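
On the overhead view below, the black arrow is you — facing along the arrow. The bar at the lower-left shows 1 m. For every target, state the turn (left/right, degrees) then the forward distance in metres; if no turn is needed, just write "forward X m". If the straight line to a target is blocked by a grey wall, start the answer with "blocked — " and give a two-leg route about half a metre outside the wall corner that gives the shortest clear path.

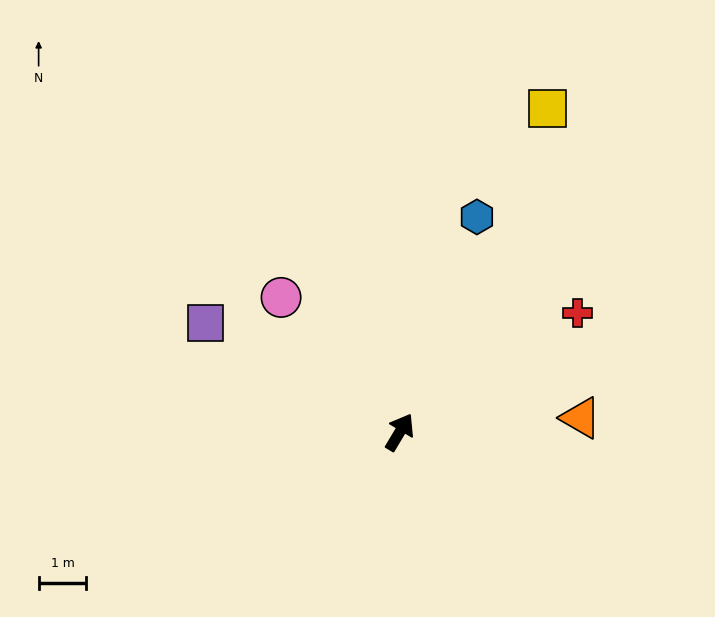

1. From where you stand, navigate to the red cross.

turn right 25°, forward 4.5 m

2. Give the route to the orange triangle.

turn right 55°, forward 3.8 m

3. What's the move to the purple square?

turn left 92°, forward 4.7 m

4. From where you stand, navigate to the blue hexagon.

turn left 11°, forward 4.8 m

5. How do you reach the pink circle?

turn left 72°, forward 3.8 m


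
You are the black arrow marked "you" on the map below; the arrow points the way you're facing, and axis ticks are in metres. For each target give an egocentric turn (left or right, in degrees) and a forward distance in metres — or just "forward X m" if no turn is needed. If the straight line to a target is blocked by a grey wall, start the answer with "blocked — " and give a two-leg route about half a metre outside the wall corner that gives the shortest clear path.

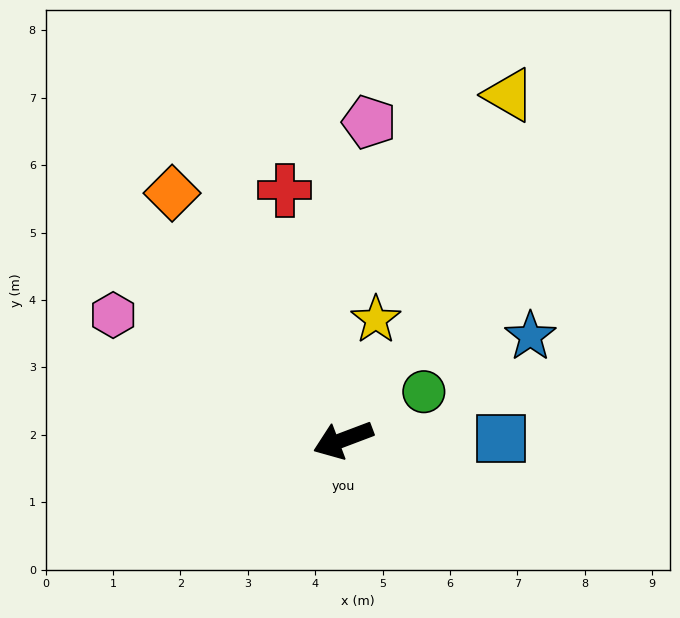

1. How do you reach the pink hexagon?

turn right 49°, forward 3.9 m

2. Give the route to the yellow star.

turn right 126°, forward 1.8 m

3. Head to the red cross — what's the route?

turn right 98°, forward 3.8 m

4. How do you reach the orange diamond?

turn right 76°, forward 4.5 m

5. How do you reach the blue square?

turn left 160°, forward 2.3 m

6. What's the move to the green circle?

turn right 170°, forward 1.4 m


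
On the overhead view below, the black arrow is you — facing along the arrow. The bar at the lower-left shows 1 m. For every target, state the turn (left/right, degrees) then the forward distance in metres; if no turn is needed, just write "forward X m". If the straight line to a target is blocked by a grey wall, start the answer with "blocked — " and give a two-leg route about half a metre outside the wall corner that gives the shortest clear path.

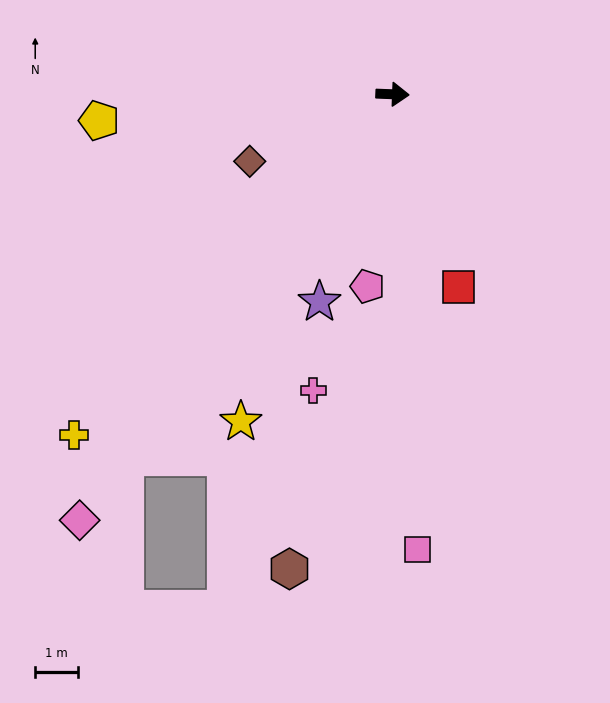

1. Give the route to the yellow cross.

turn right 131°, forward 10.8 m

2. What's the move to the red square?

turn right 69°, forward 4.7 m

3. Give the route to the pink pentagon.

turn right 95°, forward 4.5 m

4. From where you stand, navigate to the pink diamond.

turn right 124°, forward 12.3 m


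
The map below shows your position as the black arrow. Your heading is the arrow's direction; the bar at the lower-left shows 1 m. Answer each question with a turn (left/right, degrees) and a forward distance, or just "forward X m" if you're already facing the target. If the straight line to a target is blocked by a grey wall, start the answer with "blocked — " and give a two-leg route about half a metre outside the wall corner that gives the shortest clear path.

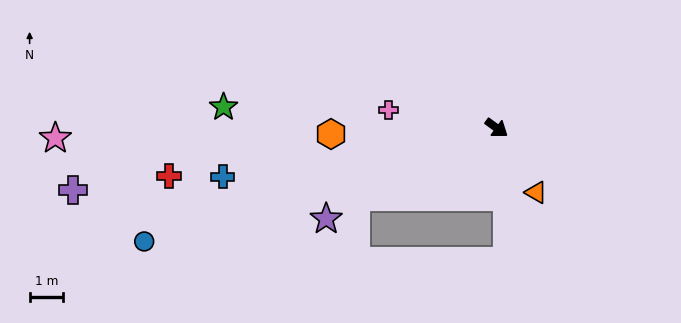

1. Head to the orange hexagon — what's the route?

turn right 142°, forward 5.0 m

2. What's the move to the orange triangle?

turn right 22°, forward 2.3 m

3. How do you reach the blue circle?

turn right 126°, forward 11.2 m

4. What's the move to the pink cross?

turn right 153°, forward 3.3 m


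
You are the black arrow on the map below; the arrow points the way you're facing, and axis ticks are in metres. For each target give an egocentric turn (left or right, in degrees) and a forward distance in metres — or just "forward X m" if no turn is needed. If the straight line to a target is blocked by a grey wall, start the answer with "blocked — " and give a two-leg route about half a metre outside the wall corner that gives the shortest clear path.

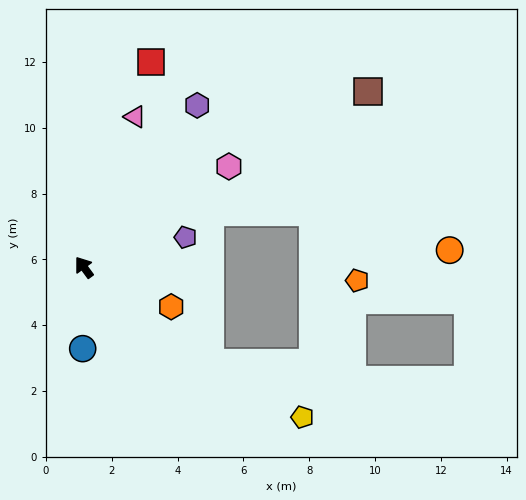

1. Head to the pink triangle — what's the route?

turn right 55°, forward 4.8 m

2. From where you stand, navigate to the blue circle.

turn left 143°, forward 2.5 m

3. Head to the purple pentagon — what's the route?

turn right 110°, forward 3.2 m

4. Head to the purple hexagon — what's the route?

turn right 71°, forward 6.0 m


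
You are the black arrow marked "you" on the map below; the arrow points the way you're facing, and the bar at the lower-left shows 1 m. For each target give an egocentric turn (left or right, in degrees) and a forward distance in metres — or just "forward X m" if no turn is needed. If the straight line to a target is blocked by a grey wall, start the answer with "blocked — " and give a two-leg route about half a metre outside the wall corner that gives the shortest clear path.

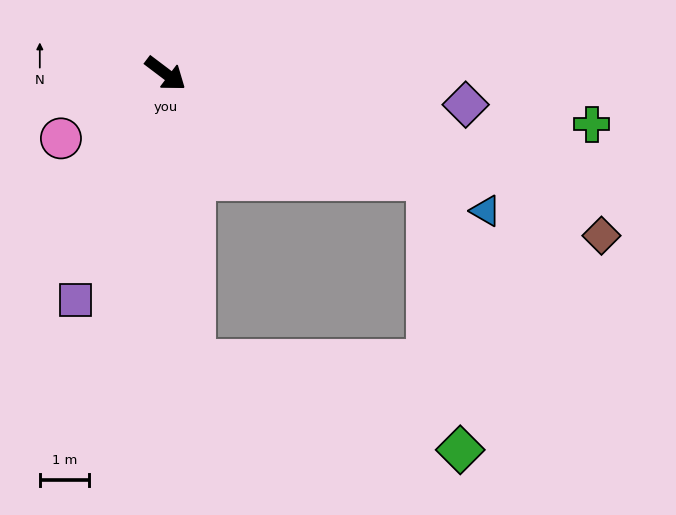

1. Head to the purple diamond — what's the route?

turn left 31°, forward 6.2 m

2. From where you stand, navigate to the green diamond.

blocked — turn left 15°, forward 5.8 m, then turn right 61°, forward 5.6 m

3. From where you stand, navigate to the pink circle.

turn right 111°, forward 2.5 m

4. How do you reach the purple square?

turn right 75°, forward 5.0 m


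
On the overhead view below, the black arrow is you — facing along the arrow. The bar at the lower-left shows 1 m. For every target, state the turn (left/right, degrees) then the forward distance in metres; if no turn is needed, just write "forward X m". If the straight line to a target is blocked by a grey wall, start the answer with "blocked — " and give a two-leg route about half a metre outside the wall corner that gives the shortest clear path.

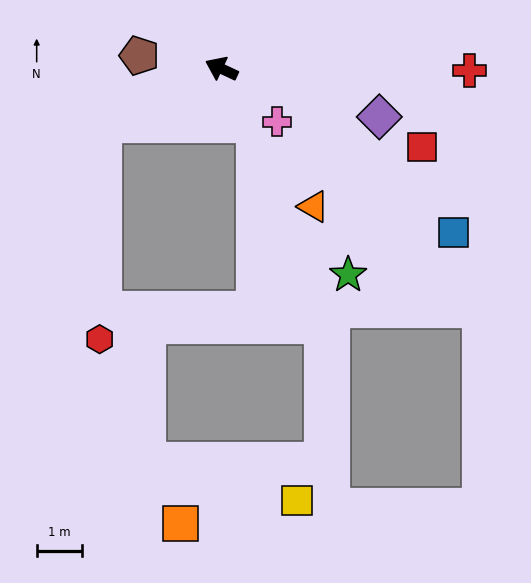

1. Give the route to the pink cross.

turn left 161°, forward 1.7 m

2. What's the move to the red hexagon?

blocked — turn left 50°, forward 2.9 m, then turn left 64°, forward 4.7 m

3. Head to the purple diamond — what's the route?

turn right 172°, forward 3.6 m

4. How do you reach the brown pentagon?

turn left 16°, forward 1.8 m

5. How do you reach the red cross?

turn right 155°, forward 5.4 m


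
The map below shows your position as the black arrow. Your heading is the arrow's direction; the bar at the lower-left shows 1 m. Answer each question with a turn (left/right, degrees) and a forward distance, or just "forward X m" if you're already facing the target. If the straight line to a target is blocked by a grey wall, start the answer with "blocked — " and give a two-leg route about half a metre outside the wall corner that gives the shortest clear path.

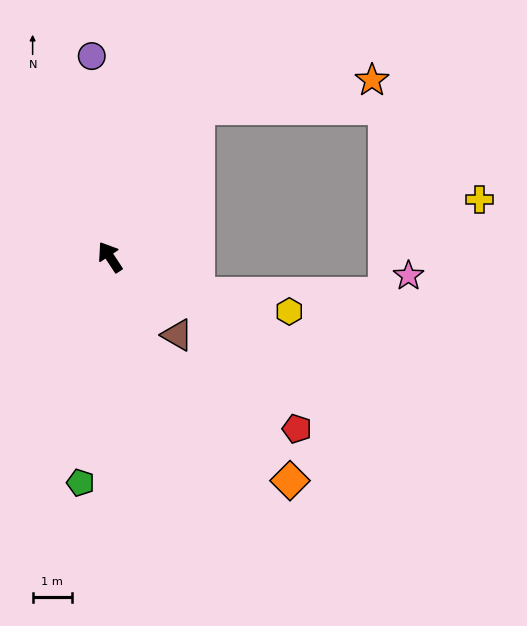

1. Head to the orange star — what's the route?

blocked — turn right 64°, forward 4.4 m, then turn right 50°, forward 4.5 m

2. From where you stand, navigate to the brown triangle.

turn right 173°, forward 2.6 m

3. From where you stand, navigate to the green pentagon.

turn left 139°, forward 5.8 m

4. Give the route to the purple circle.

turn right 28°, forward 5.1 m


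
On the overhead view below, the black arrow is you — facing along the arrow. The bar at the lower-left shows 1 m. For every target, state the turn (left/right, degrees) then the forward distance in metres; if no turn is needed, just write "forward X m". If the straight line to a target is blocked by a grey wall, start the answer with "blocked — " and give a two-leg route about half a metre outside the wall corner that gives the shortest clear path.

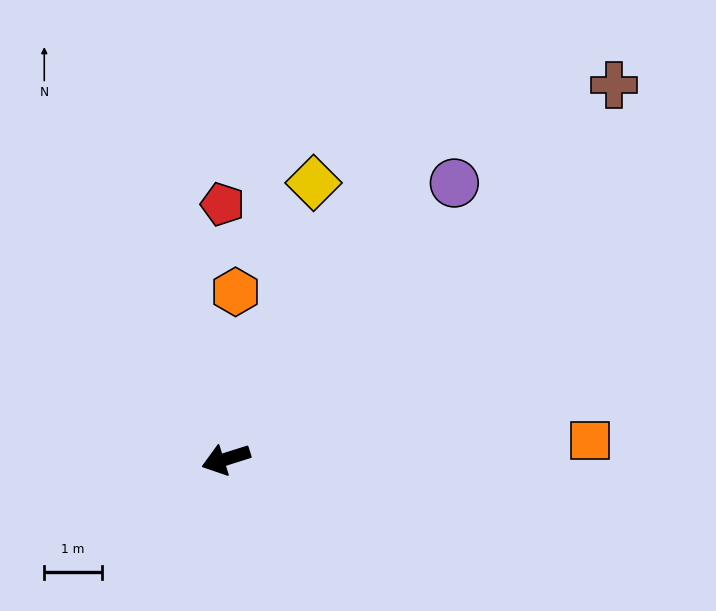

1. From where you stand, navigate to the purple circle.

turn right 147°, forward 6.2 m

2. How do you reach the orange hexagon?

turn right 111°, forward 2.9 m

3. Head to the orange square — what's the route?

turn left 165°, forward 6.3 m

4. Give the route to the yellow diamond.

turn right 125°, forward 5.0 m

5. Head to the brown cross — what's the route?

turn right 154°, forward 9.4 m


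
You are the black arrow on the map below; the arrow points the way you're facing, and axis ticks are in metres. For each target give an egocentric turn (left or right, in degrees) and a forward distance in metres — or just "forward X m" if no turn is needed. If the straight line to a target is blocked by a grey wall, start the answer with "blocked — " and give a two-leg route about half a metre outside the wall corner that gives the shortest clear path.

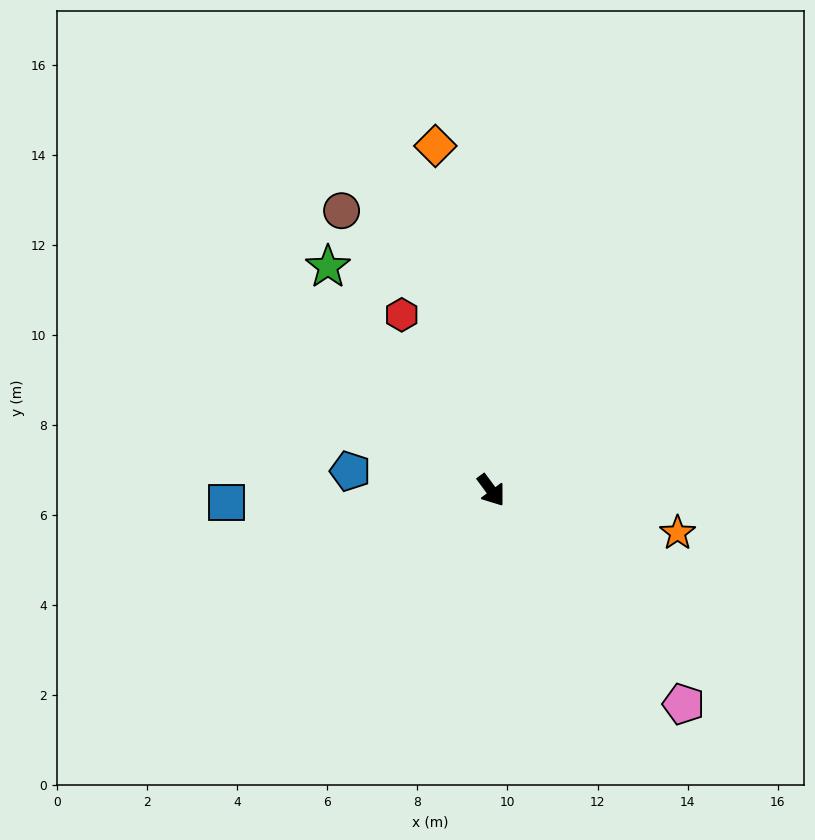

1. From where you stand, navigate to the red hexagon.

turn left 171°, forward 4.4 m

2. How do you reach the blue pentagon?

turn right 134°, forward 3.2 m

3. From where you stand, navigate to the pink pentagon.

turn left 6°, forward 6.4 m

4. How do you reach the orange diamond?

turn left 153°, forward 7.8 m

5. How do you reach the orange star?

turn left 41°, forward 4.2 m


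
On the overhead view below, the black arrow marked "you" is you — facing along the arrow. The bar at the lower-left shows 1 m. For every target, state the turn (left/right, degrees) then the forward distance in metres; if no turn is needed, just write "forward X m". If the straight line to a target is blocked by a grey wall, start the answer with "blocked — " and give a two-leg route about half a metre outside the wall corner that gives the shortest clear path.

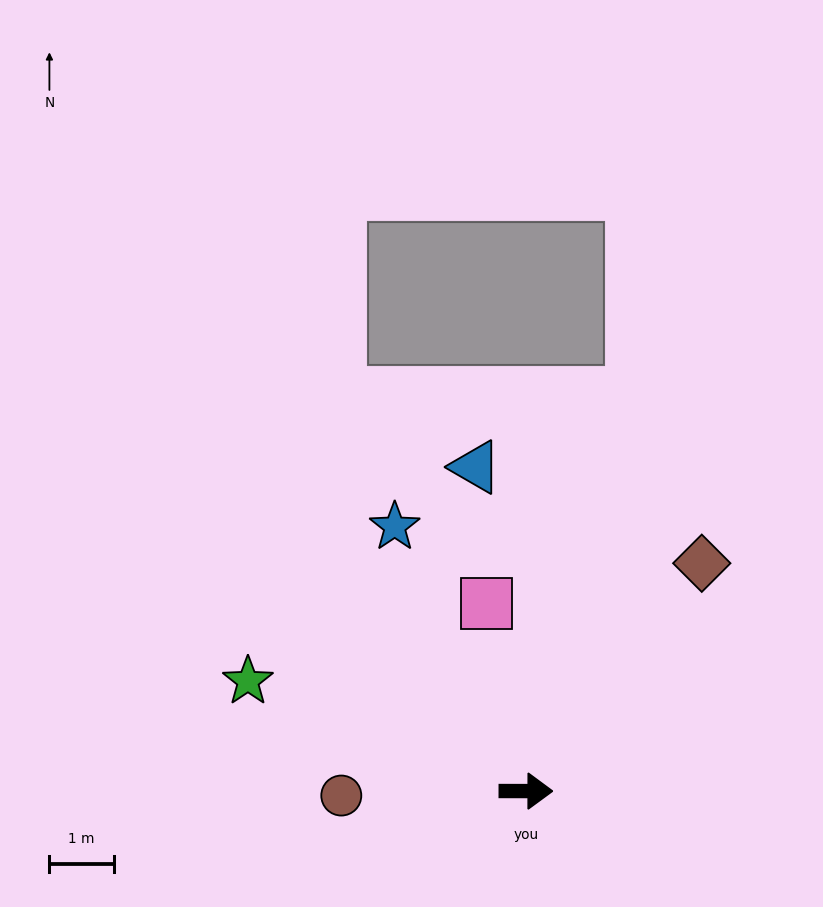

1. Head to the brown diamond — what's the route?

turn left 52°, forward 4.5 m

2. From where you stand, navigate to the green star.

turn left 159°, forward 4.7 m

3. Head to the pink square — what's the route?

turn left 102°, forward 3.0 m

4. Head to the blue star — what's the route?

turn left 117°, forward 4.6 m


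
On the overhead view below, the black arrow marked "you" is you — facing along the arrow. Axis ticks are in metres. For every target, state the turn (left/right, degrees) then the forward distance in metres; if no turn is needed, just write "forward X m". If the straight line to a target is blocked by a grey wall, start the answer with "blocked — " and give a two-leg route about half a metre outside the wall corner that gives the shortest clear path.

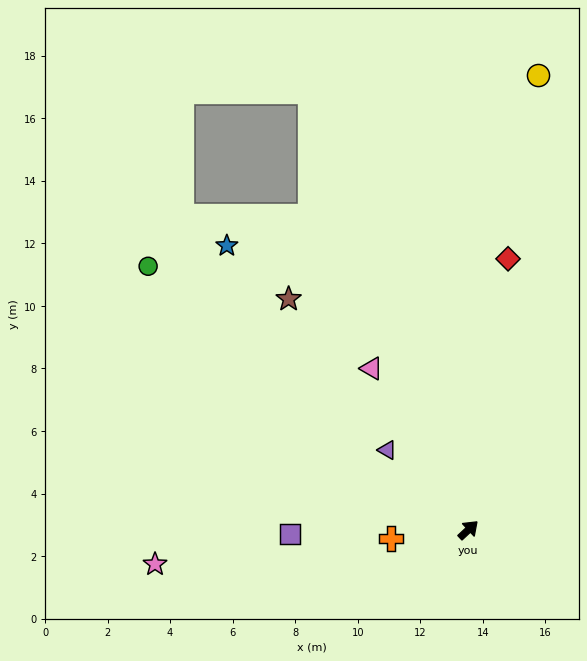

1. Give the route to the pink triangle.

turn left 78°, forward 6.0 m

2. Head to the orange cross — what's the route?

turn left 143°, forward 2.5 m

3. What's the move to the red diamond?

turn left 39°, forward 8.8 m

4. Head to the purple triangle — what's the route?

turn left 92°, forward 3.6 m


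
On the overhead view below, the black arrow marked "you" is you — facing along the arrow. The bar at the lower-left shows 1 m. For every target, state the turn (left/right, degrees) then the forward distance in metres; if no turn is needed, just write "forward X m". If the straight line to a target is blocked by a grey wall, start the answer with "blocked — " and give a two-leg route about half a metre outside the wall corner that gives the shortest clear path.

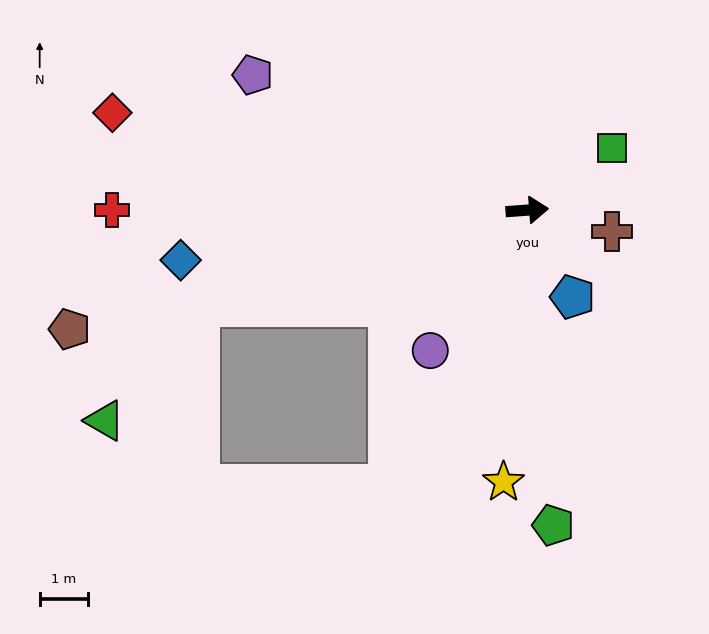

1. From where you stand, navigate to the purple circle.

turn right 129°, forward 3.5 m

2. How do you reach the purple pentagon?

turn left 150°, forward 6.3 m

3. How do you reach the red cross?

turn left 176°, forward 8.5 m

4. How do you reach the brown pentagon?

turn right 170°, forward 9.7 m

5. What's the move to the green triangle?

blocked — turn right 168°, forward 7.0 m, then turn left 35°, forward 3.0 m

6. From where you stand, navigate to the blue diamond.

turn right 176°, forward 7.2 m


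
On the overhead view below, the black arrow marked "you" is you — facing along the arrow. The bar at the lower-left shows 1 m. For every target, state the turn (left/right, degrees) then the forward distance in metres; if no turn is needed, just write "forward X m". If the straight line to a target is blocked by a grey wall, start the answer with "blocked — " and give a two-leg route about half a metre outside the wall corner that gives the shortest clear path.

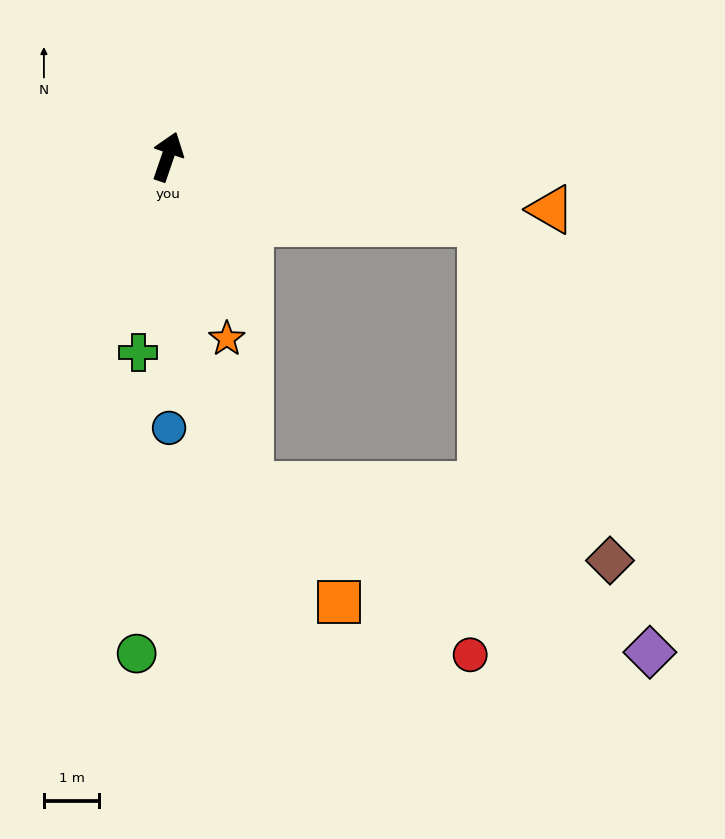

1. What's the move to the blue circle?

turn right 161°, forward 4.9 m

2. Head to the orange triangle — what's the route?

turn right 79°, forward 7.0 m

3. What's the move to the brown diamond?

blocked — turn right 83°, forward 5.8 m, then turn right 57°, forward 6.6 m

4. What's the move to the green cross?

turn right 170°, forward 3.6 m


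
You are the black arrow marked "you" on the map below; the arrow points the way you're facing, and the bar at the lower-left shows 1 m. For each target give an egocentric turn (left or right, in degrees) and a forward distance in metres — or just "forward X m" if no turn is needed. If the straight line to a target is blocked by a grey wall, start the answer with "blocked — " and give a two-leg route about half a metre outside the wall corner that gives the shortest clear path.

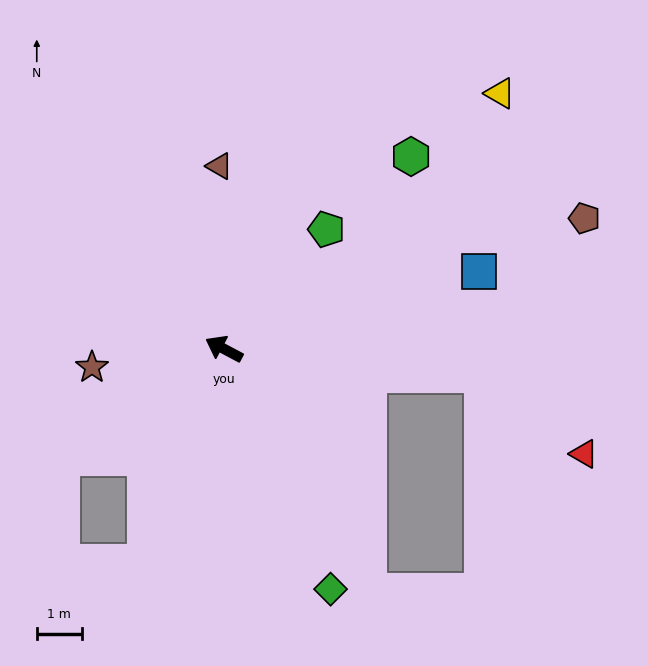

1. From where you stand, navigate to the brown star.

turn left 36°, forward 3.0 m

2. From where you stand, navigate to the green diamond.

turn left 142°, forward 5.9 m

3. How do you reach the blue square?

turn right 135°, forward 6.0 m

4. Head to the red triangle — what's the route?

blocked — turn right 157°, forward 5.8 m, then turn right 34°, forward 2.9 m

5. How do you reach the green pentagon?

turn right 103°, forward 3.5 m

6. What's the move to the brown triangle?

turn right 61°, forward 4.1 m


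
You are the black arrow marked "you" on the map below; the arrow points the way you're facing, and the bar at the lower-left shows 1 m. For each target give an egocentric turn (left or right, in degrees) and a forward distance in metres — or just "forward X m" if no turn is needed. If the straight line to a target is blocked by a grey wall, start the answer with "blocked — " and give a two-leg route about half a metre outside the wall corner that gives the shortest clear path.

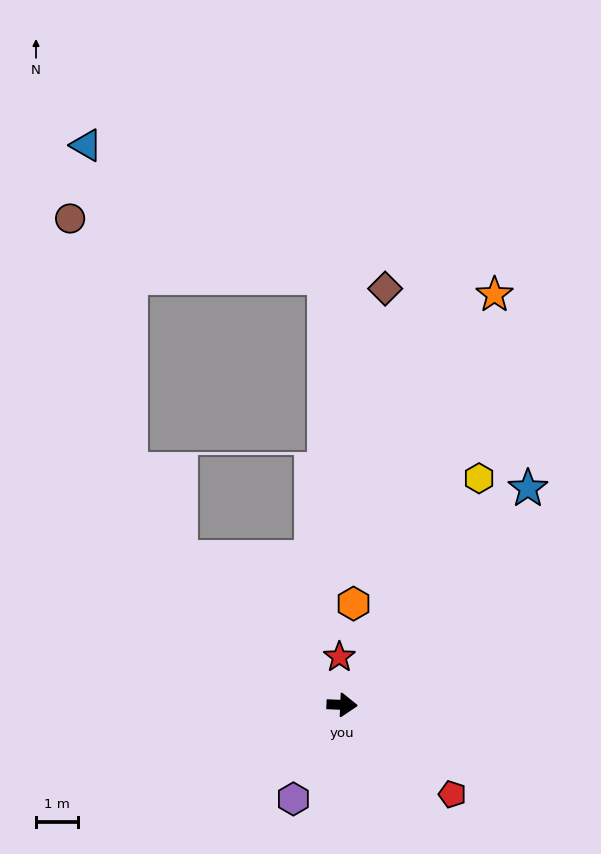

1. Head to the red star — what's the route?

turn left 96°, forward 1.1 m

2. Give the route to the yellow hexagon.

turn left 61°, forward 6.3 m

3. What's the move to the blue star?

turn left 52°, forward 6.8 m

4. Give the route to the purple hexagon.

turn right 115°, forward 2.5 m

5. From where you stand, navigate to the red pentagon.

turn right 37°, forward 3.4 m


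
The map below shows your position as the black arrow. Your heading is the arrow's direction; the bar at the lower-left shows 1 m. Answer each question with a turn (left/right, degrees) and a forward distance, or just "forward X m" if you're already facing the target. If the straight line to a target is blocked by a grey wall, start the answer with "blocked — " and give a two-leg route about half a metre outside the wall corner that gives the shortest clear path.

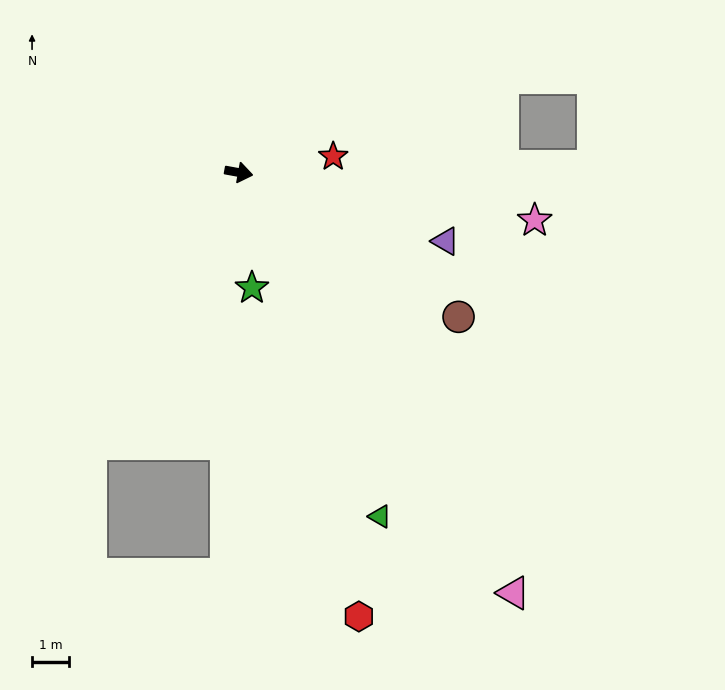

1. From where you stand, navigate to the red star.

turn left 20°, forward 2.6 m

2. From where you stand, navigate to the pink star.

forward 8.1 m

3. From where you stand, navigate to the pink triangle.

turn right 46°, forward 13.6 m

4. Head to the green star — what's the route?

turn right 73°, forward 3.1 m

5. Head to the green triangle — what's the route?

turn right 57°, forward 10.0 m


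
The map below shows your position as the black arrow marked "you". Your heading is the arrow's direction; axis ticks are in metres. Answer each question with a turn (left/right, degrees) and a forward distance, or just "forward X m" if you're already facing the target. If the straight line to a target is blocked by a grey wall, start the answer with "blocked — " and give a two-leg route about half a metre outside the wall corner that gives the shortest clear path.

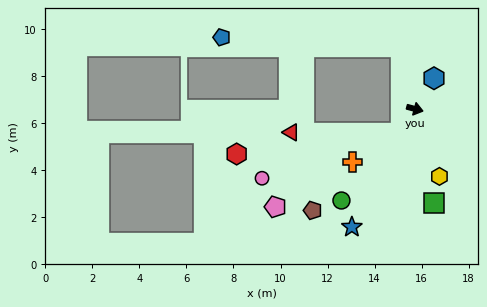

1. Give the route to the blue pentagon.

blocked — turn left 118°, forward 2.7 m, then turn left 74°, forward 7.6 m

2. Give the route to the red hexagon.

blocked — turn right 106°, forward 1.2 m, then turn right 51°, forward 7.0 m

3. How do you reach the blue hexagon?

turn left 73°, forward 1.5 m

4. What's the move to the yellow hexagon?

turn right 55°, forward 3.1 m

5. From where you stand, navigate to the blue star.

turn right 103°, forward 5.7 m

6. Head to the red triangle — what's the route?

blocked — turn right 106°, forward 1.2 m, then turn right 59°, forward 4.7 m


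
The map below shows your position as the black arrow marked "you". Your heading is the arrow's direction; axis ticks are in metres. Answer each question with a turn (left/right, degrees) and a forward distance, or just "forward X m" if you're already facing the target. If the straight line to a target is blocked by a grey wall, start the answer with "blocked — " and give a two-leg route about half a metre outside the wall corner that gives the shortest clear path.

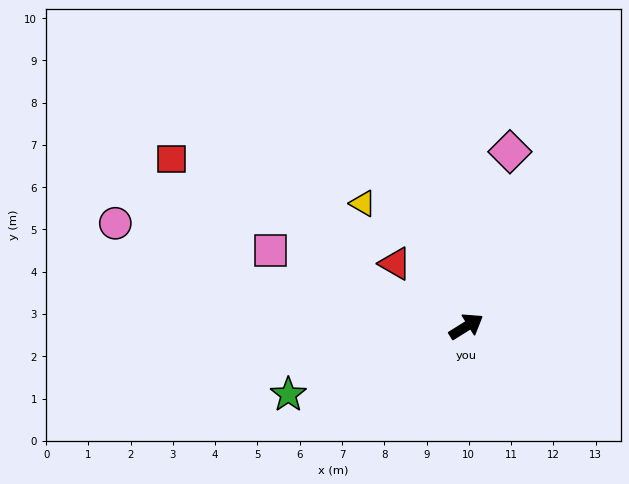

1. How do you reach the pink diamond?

turn left 44°, forward 4.3 m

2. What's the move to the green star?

turn left 169°, forward 4.5 m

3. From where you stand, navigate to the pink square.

turn left 127°, forward 5.0 m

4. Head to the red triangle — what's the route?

turn left 106°, forward 2.2 m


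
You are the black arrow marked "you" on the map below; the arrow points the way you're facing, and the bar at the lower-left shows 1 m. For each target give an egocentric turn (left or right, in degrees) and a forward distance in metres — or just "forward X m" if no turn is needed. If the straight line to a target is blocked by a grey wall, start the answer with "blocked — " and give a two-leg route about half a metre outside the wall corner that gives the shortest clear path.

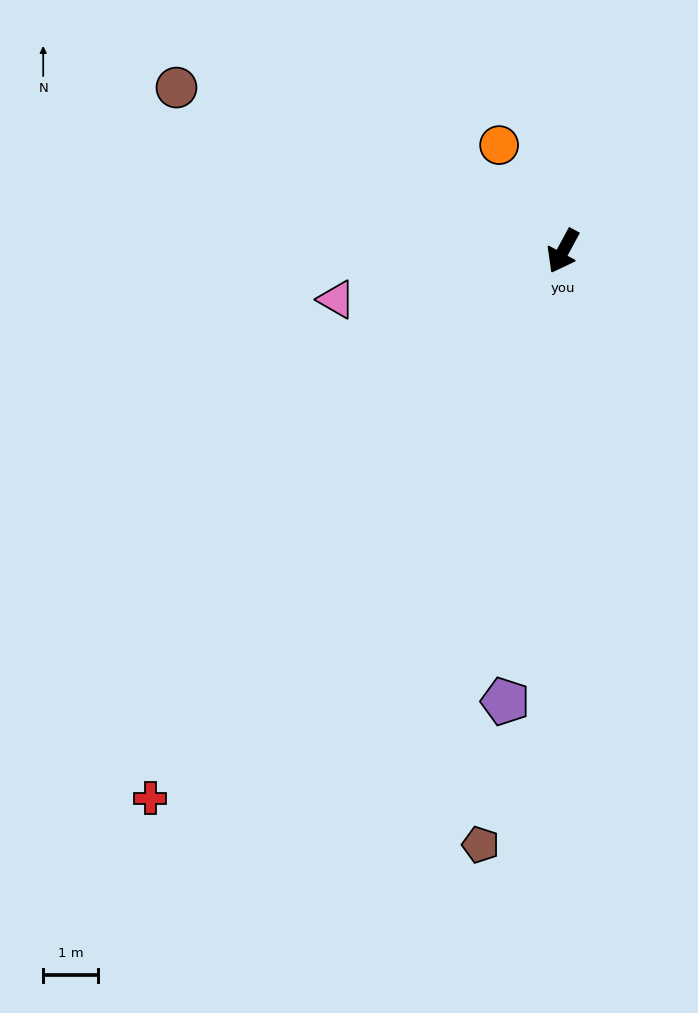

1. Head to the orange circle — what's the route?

turn right 121°, forward 2.3 m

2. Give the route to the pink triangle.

turn right 50°, forward 4.3 m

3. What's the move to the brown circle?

turn right 85°, forward 7.7 m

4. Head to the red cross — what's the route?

turn right 9°, forward 12.6 m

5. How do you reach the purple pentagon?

turn left 21°, forward 8.3 m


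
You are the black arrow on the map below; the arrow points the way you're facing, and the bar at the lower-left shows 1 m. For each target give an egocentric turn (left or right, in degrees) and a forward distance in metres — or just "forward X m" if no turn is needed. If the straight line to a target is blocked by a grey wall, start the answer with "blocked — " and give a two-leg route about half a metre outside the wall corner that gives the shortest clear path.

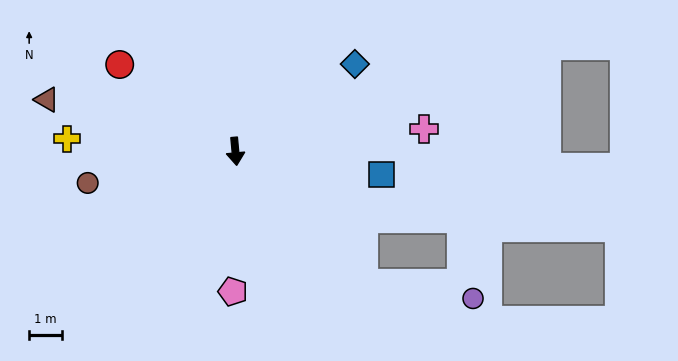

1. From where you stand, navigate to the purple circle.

blocked — turn left 39°, forward 5.6 m, then turn left 38°, forward 3.3 m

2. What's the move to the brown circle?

turn right 83°, forward 4.6 m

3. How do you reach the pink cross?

turn left 91°, forward 5.7 m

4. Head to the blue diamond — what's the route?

turn left 121°, forward 4.5 m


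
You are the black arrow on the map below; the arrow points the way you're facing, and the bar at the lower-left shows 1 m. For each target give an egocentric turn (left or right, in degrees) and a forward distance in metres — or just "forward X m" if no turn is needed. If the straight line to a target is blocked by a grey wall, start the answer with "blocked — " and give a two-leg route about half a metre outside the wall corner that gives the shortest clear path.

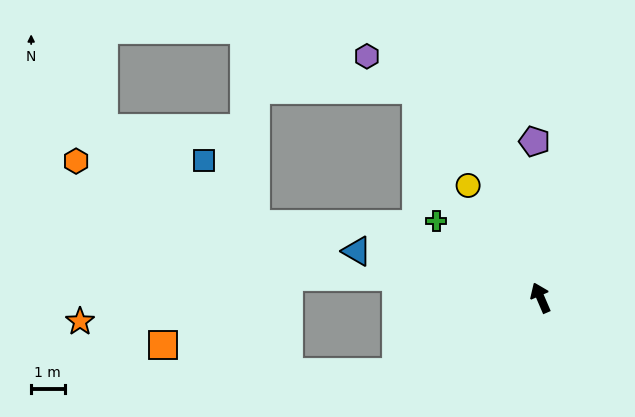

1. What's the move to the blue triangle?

turn left 52°, forward 5.7 m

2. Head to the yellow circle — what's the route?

turn left 10°, forward 4.0 m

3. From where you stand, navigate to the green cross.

turn left 30°, forward 3.9 m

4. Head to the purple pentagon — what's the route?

turn right 21°, forward 4.7 m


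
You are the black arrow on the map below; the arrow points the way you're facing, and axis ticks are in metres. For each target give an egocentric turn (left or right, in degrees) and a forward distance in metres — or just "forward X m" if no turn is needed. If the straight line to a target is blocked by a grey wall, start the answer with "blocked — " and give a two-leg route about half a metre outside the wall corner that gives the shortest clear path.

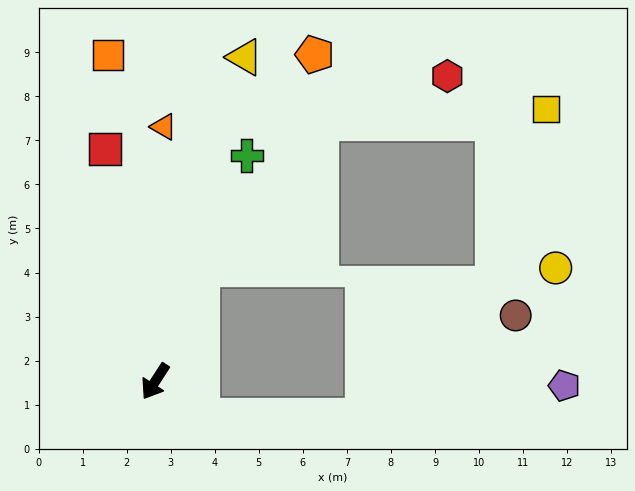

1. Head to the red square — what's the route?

turn right 135°, forward 5.4 m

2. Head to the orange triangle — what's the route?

turn right 149°, forward 5.8 m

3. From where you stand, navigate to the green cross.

turn right 169°, forward 5.5 m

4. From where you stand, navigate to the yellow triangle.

turn right 163°, forward 7.6 m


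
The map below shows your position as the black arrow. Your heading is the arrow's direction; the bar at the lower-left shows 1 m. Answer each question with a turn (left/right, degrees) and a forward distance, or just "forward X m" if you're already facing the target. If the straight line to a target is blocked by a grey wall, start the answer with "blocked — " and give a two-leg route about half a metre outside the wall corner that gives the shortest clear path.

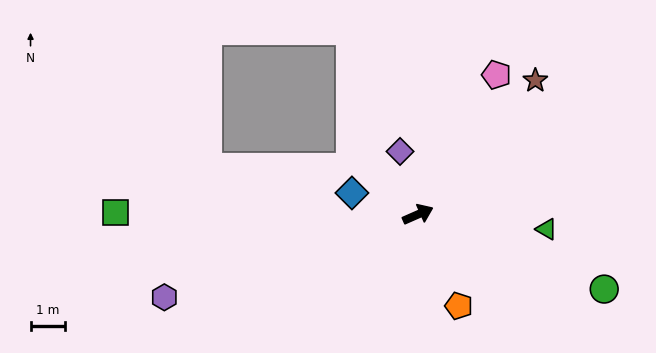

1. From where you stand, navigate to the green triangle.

turn right 30°, forward 3.7 m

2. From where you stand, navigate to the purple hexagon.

turn left 174°, forward 7.7 m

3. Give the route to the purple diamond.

turn left 82°, forward 1.9 m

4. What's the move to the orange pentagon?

turn right 90°, forward 2.9 m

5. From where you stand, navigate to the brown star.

turn left 25°, forward 5.1 m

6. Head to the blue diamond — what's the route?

turn left 138°, forward 2.0 m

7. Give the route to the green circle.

turn right 46°, forward 5.8 m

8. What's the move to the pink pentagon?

turn left 37°, forward 4.6 m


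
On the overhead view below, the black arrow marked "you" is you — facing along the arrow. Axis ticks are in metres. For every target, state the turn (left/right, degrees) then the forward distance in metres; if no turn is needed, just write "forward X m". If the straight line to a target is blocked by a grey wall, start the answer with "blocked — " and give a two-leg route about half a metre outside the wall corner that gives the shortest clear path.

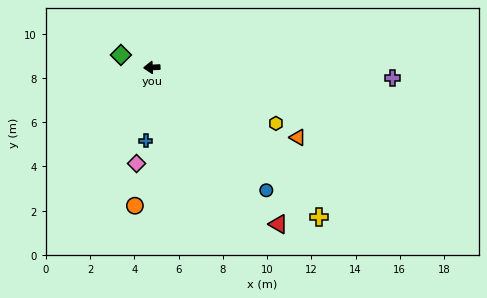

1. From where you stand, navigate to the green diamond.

turn right 25°, forward 1.5 m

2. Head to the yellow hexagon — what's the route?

turn left 153°, forward 6.2 m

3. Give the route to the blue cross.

turn left 83°, forward 3.3 m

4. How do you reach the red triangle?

turn left 126°, forward 9.1 m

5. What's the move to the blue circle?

turn left 130°, forward 7.6 m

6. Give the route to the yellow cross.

turn left 136°, forward 10.1 m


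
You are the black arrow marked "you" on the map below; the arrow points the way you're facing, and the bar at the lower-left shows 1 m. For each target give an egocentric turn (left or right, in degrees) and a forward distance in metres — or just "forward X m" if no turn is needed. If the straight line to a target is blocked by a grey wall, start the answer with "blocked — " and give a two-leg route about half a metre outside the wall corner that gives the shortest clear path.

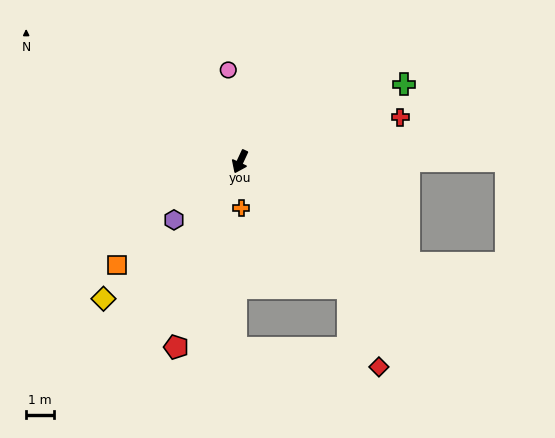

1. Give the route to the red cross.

turn left 131°, forward 6.1 m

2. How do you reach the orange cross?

turn left 26°, forward 1.7 m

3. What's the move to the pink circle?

turn right 148°, forward 3.4 m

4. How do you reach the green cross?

turn left 140°, forward 6.6 m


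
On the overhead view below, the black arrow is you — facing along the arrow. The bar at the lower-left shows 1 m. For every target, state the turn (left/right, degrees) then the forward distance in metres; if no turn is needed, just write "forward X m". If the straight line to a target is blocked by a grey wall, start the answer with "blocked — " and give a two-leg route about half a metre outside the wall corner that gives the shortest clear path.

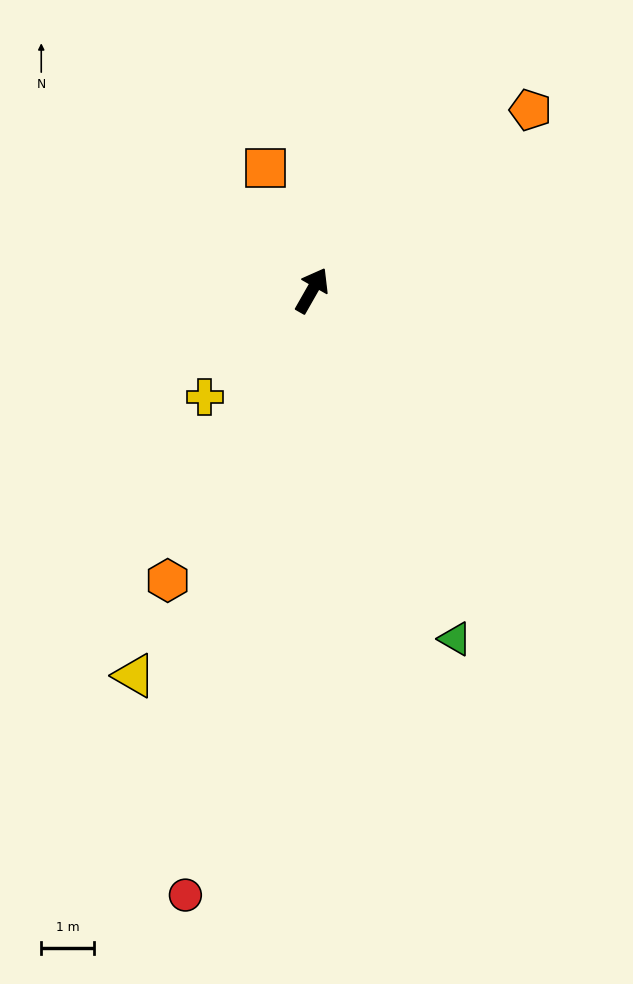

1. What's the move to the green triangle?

turn right 128°, forward 7.2 m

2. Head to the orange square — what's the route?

turn left 50°, forward 2.5 m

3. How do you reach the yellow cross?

turn left 164°, forward 2.9 m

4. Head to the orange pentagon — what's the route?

turn right 21°, forward 5.4 m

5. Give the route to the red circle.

turn right 162°, forward 11.8 m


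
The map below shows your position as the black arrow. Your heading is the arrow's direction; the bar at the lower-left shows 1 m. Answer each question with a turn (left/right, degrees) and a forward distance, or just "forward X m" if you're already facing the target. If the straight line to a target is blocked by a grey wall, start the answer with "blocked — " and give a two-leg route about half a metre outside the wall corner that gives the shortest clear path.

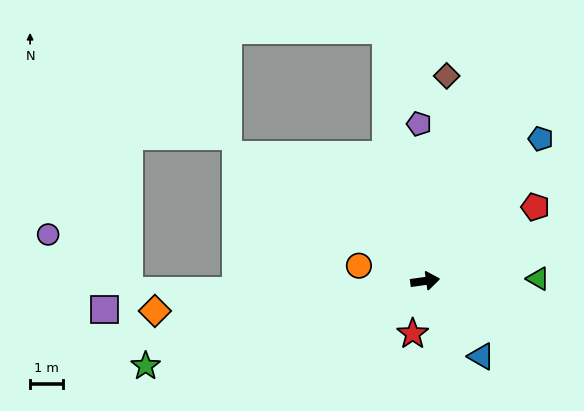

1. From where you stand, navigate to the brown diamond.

turn left 76°, forward 6.2 m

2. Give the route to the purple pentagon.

turn left 84°, forward 4.8 m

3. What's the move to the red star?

turn right 111°, forward 1.6 m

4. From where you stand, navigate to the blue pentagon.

turn left 43°, forward 5.5 m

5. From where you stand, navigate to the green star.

turn right 171°, forward 8.8 m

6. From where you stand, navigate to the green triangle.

turn right 7°, forward 3.4 m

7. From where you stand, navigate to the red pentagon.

turn left 26°, forward 4.0 m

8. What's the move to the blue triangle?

turn right 61°, forward 2.8 m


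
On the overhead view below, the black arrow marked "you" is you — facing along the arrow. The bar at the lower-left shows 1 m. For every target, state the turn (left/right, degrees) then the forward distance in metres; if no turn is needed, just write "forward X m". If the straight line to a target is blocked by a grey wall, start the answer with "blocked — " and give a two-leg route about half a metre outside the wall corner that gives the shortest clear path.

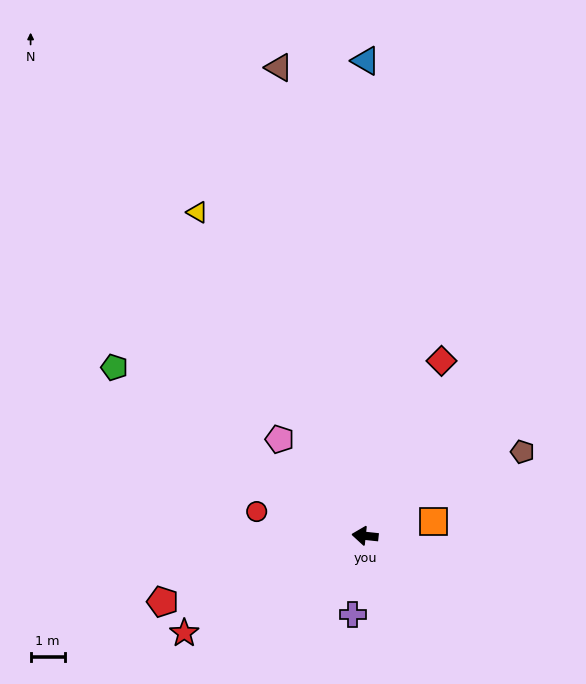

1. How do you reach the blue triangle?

turn right 84°, forward 14.0 m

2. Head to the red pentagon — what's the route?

turn left 24°, forward 6.3 m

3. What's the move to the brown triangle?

turn right 73°, forward 14.0 m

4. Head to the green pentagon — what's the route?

turn right 28°, forward 8.9 m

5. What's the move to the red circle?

turn right 7°, forward 3.3 m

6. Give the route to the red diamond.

turn right 108°, forward 5.6 m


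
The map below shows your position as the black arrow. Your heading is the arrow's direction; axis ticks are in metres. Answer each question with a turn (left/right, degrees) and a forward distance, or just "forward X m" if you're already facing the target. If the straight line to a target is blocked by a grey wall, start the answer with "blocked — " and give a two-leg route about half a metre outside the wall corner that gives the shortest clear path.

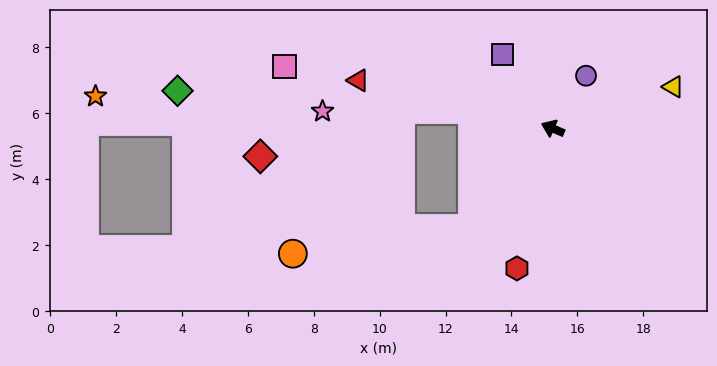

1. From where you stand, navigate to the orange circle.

blocked — turn left 74°, forward 3.9 m, then turn right 43°, forward 5.5 m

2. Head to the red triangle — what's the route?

turn left 9°, forward 6.1 m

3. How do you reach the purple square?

turn right 33°, forward 2.7 m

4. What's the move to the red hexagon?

turn left 99°, forward 4.4 m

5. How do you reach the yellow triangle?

turn right 138°, forward 3.9 m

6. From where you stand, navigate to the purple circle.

turn right 99°, forward 1.9 m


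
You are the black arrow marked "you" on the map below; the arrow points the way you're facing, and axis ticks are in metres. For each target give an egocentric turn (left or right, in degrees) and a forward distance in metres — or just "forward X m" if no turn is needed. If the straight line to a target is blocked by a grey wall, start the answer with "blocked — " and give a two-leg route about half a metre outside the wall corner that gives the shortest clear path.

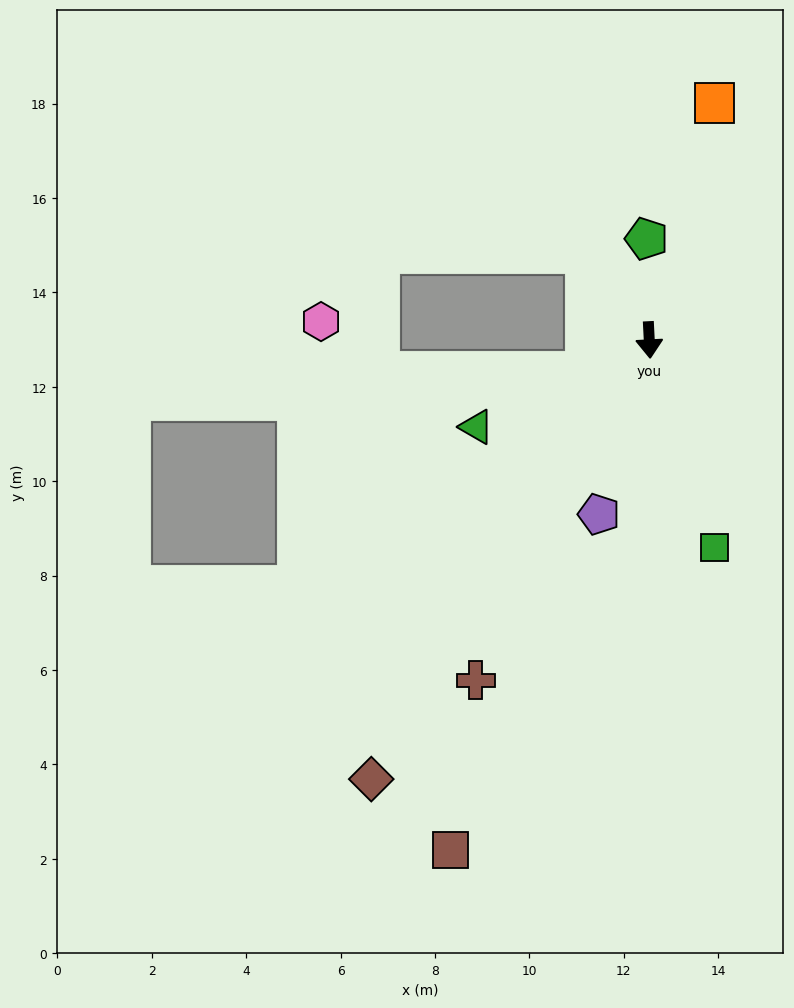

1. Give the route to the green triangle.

turn right 66°, forward 4.1 m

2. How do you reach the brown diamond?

turn right 35°, forward 11.0 m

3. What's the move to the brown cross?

turn right 30°, forward 8.1 m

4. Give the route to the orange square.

turn left 162°, forward 5.2 m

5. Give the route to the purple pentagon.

turn right 19°, forward 3.8 m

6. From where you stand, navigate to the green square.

turn left 15°, forward 4.6 m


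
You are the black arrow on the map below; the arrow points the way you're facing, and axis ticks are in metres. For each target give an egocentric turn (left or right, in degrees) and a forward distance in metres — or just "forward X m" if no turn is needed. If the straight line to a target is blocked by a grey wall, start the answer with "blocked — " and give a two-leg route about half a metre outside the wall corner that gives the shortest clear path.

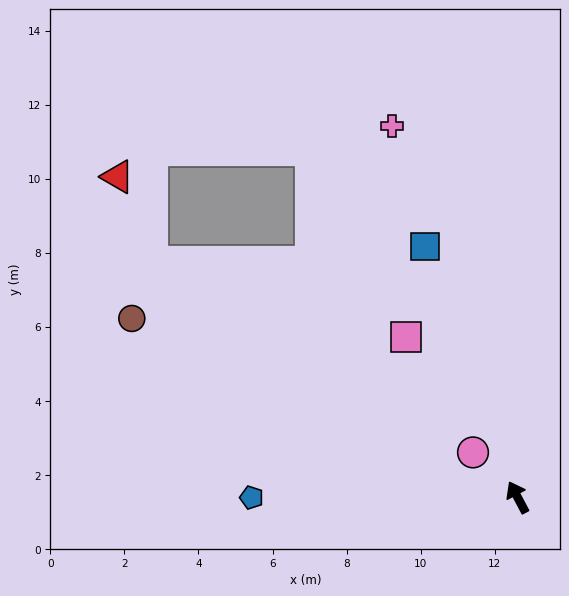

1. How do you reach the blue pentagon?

turn left 62°, forward 7.2 m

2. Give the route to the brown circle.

turn left 37°, forward 11.5 m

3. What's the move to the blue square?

turn right 8°, forward 7.2 m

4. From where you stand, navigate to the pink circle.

turn left 17°, forward 1.7 m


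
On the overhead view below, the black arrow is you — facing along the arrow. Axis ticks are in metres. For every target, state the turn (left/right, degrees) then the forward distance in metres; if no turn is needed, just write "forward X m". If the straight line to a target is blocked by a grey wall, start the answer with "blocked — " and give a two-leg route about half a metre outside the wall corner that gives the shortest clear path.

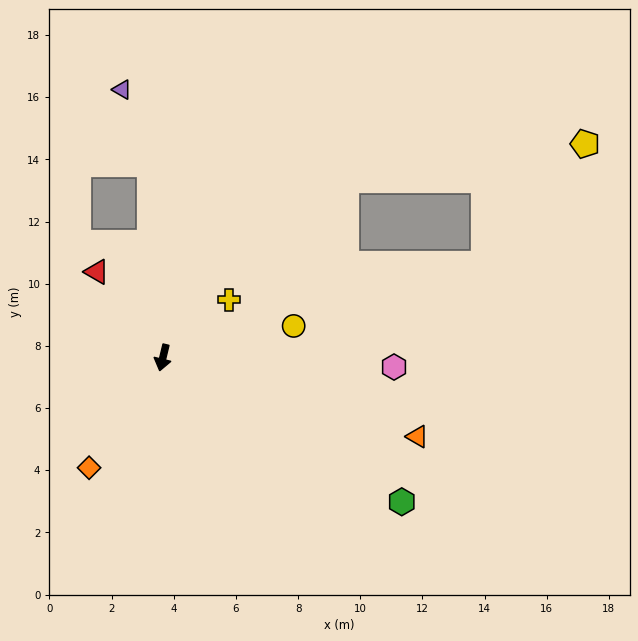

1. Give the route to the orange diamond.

turn right 20°, forward 4.3 m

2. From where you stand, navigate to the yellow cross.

turn left 145°, forward 2.8 m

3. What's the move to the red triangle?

turn right 129°, forward 3.5 m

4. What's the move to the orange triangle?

turn left 86°, forward 8.6 m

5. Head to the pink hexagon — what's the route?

turn left 101°, forward 7.4 m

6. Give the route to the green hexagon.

turn left 72°, forward 9.0 m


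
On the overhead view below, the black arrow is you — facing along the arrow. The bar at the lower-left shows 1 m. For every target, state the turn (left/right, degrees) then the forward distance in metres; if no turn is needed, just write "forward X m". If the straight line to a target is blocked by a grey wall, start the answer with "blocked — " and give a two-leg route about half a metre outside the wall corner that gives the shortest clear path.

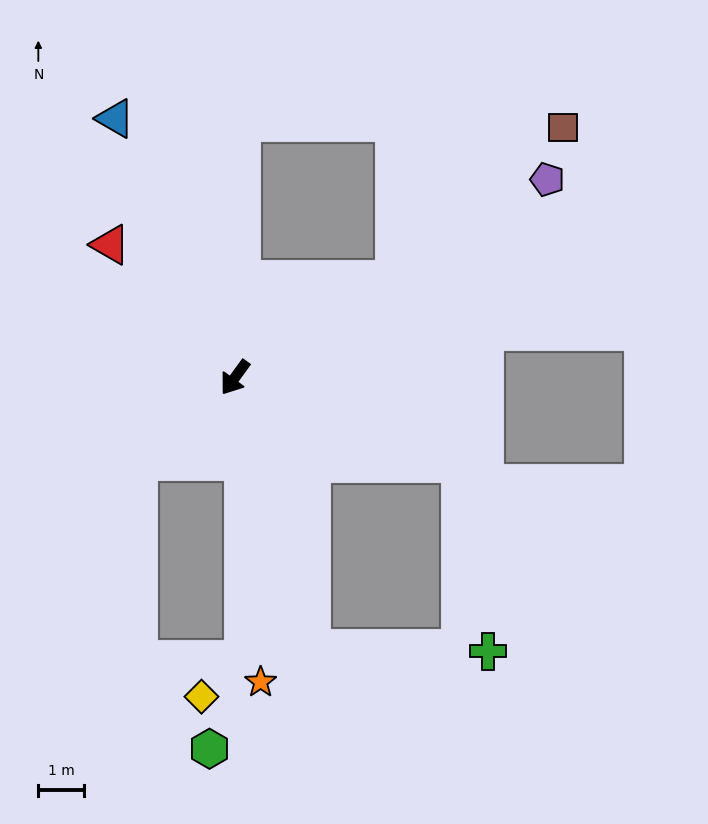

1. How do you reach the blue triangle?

turn right 119°, forward 6.3 m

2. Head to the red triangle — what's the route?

turn right 101°, forward 4.0 m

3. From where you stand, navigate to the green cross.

blocked — turn left 105°, forward 5.3 m, then turn right 61°, forward 4.2 m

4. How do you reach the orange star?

turn left 41°, forward 6.7 m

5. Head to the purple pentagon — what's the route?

turn left 158°, forward 8.1 m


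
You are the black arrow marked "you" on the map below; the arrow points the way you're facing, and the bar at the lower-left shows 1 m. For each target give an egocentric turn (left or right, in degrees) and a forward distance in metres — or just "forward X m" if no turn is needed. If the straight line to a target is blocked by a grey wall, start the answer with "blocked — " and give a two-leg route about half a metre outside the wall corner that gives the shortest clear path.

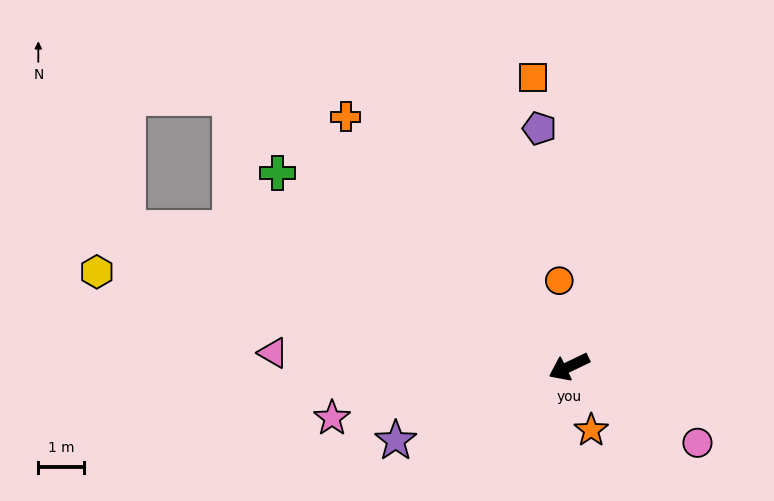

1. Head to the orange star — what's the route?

turn left 84°, forward 1.5 m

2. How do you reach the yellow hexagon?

turn right 37°, forward 10.6 m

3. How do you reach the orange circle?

turn right 109°, forward 1.9 m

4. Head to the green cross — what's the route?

turn right 59°, forward 7.7 m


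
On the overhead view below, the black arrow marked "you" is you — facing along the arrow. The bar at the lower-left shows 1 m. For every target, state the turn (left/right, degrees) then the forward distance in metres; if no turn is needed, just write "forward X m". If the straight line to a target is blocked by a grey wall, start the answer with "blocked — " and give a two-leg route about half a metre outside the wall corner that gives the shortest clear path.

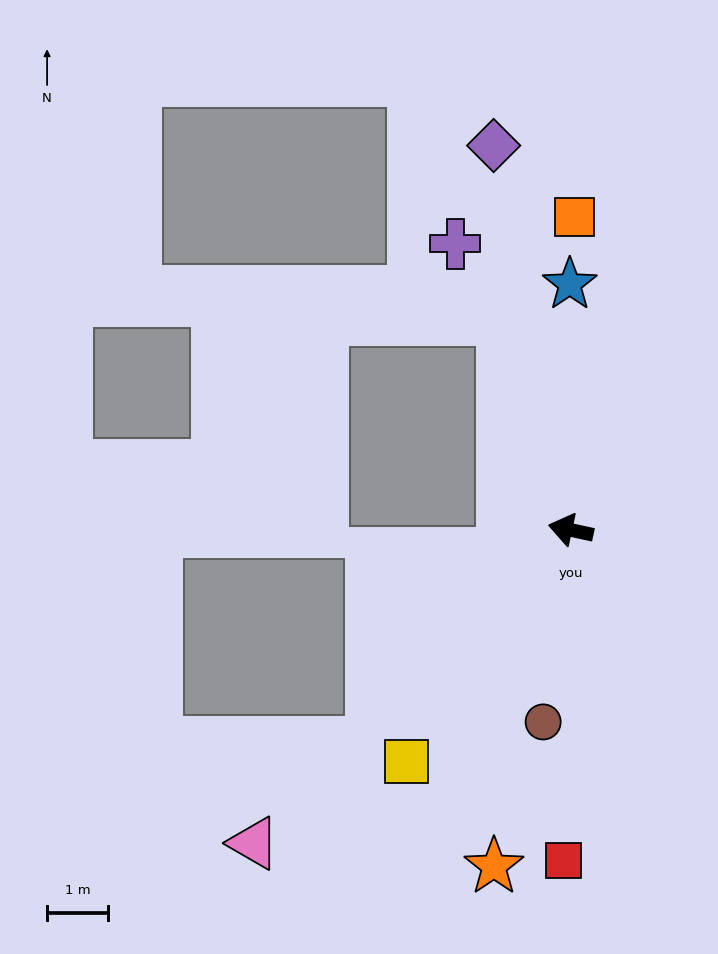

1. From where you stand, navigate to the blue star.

turn right 77°, forward 4.0 m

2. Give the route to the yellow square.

turn left 67°, forward 4.7 m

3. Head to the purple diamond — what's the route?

turn right 66°, forward 6.4 m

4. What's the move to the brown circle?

turn left 94°, forward 3.2 m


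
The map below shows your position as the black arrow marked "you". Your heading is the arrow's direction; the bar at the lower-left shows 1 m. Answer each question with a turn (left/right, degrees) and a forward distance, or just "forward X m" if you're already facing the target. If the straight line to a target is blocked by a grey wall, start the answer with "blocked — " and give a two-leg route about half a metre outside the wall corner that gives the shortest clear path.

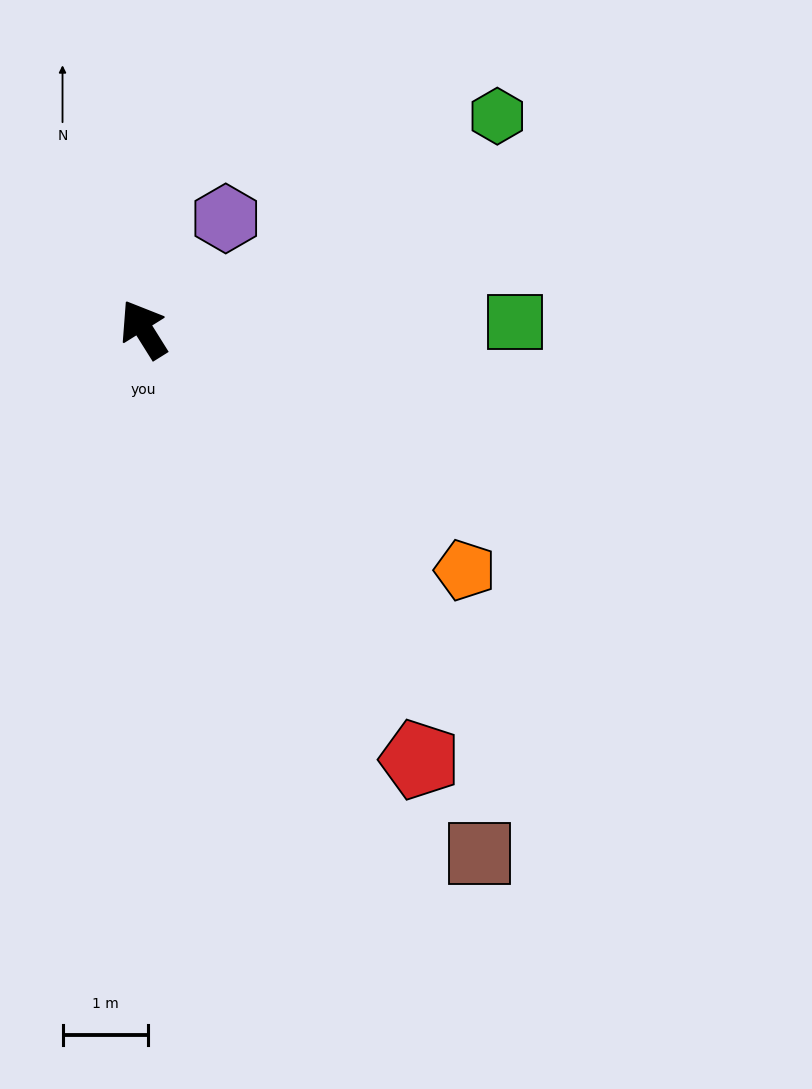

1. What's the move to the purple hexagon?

turn right 69°, forward 1.6 m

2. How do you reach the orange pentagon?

turn right 159°, forward 4.7 m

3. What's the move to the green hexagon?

turn right 91°, forward 4.8 m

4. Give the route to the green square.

turn right 121°, forward 4.3 m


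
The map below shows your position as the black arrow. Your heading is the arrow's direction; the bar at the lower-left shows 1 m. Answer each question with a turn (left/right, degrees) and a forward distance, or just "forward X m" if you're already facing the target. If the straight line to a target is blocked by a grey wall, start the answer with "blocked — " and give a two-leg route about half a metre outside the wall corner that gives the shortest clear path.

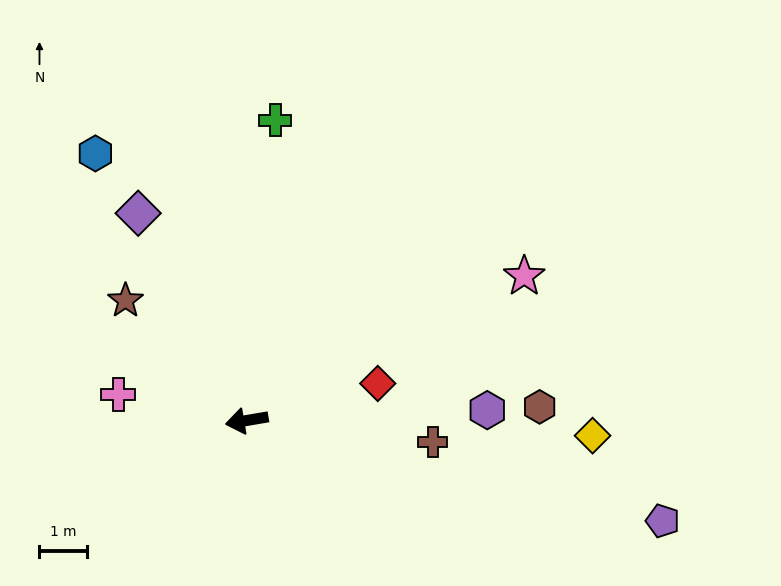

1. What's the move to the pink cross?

turn right 21°, forward 2.8 m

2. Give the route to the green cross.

turn right 105°, forward 6.4 m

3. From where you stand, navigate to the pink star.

turn right 162°, forward 6.6 m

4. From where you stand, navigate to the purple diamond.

turn right 72°, forward 4.9 m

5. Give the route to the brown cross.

turn left 164°, forward 3.9 m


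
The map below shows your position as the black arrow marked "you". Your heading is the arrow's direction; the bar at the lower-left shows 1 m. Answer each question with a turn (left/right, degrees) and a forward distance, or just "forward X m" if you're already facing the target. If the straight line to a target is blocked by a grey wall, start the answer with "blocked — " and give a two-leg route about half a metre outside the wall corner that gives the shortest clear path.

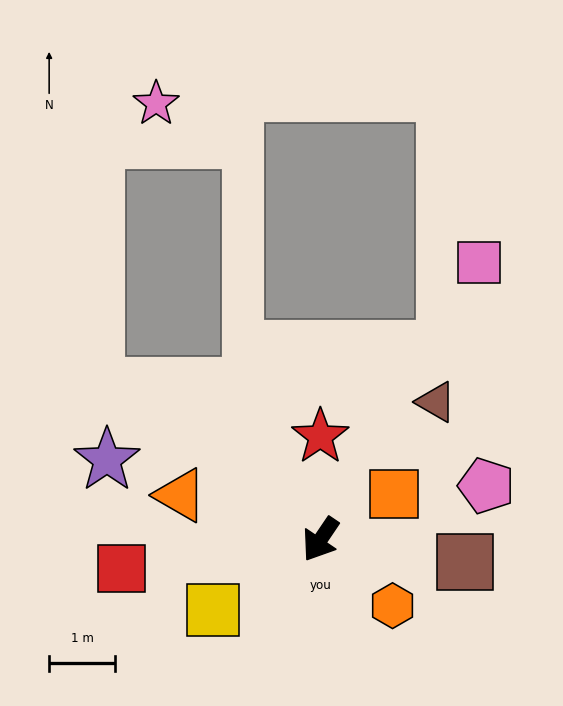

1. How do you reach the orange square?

turn left 156°, forward 1.3 m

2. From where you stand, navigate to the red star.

turn right 146°, forward 1.6 m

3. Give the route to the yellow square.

turn right 23°, forward 2.0 m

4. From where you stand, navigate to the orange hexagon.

turn left 82°, forward 1.5 m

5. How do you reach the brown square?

turn left 115°, forward 2.2 m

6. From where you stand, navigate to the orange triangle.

turn right 74°, forward 2.2 m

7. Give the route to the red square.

turn right 48°, forward 3.0 m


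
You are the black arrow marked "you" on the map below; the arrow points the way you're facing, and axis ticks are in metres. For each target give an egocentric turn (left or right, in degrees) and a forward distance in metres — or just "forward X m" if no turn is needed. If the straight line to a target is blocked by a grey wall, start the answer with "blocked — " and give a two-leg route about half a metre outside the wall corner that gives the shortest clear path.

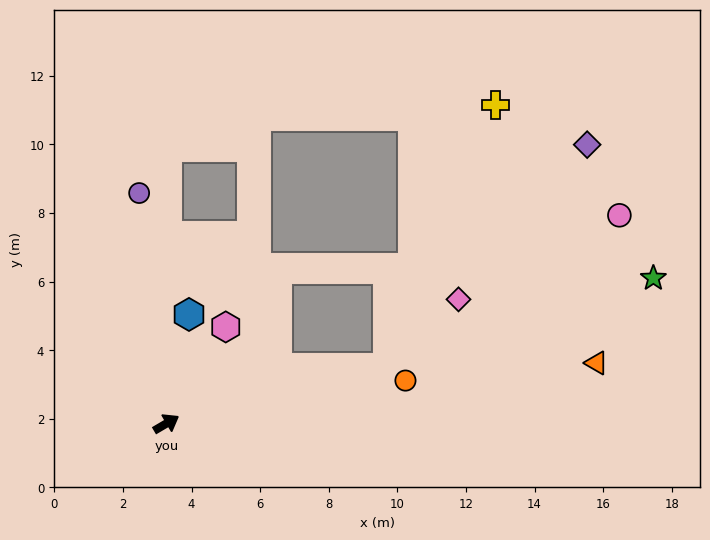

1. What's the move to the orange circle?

turn right 20°, forward 7.1 m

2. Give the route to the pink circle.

blocked — turn right 16°, forward 6.7 m, then turn left 19°, forward 8.1 m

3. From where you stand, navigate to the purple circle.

turn left 66°, forward 6.8 m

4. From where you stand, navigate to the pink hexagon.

turn left 28°, forward 3.3 m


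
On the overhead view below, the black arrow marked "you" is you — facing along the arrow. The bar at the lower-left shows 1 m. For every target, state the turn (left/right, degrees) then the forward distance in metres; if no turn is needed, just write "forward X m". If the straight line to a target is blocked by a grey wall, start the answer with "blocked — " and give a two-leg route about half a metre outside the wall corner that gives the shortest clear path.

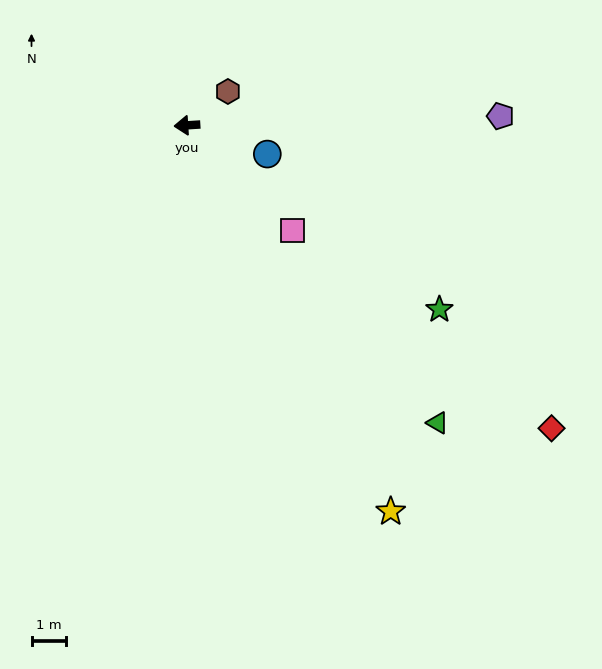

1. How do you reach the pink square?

turn left 132°, forward 4.3 m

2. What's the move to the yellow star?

turn left 114°, forward 12.5 m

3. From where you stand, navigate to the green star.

turn left 140°, forward 9.0 m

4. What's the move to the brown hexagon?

turn right 144°, forward 1.5 m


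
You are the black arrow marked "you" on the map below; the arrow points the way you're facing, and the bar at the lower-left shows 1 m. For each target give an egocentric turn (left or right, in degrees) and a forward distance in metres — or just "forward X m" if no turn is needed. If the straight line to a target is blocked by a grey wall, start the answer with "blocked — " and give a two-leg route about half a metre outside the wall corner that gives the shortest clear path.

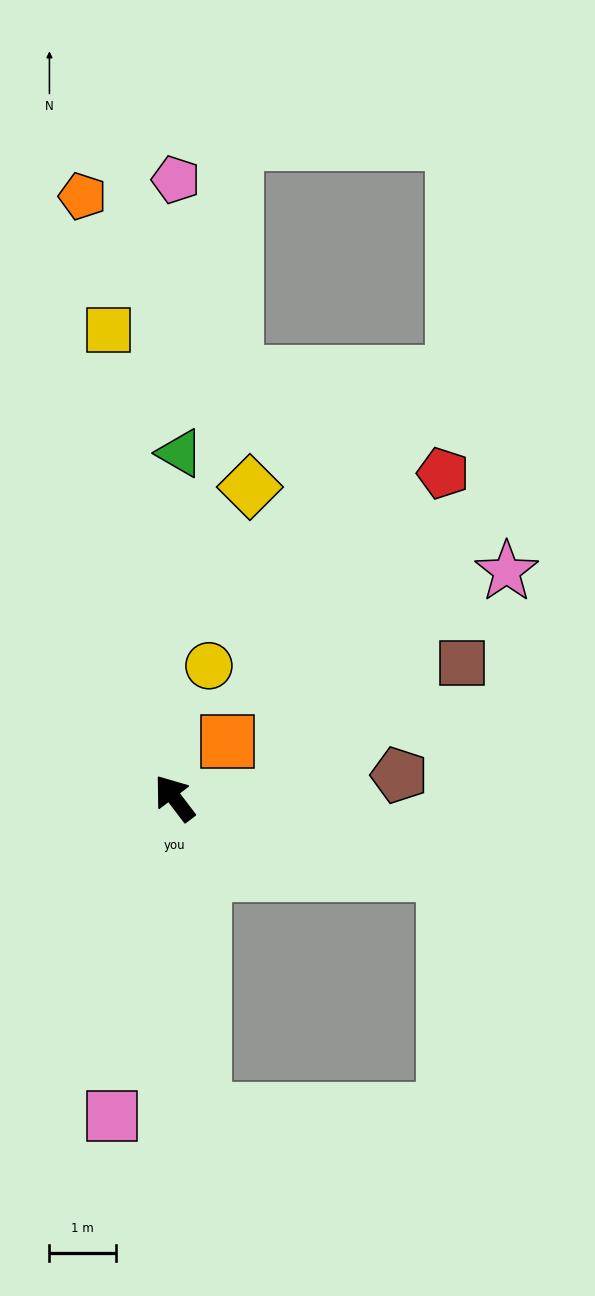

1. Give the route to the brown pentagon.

turn right 121°, forward 3.4 m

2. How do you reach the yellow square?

turn right 29°, forward 7.1 m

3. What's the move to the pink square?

turn left 132°, forward 4.9 m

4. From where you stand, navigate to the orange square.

turn right 80°, forward 1.2 m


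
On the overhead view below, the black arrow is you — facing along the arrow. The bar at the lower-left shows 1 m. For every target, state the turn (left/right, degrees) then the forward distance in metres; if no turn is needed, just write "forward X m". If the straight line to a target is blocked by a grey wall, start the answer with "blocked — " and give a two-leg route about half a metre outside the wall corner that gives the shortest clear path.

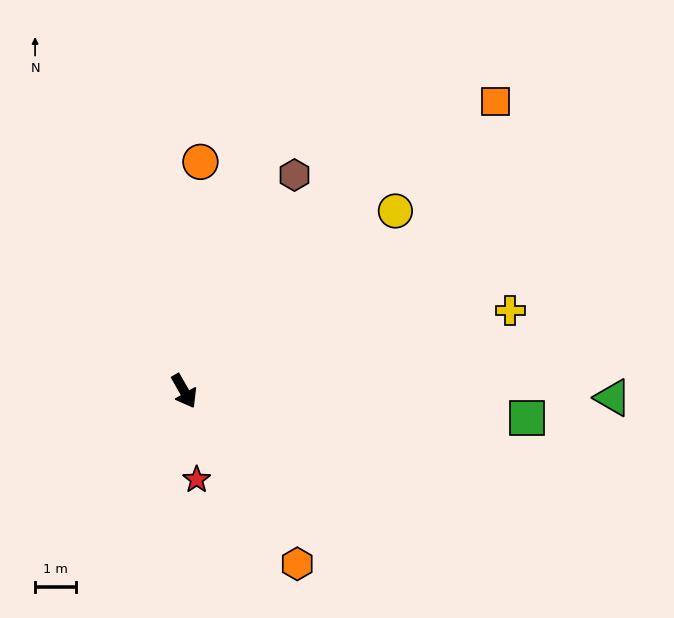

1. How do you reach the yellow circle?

turn left 101°, forward 6.7 m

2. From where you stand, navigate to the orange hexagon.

turn left 3°, forward 5.0 m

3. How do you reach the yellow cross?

turn left 74°, forward 8.1 m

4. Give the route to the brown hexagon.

turn left 123°, forward 5.9 m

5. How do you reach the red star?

turn right 22°, forward 2.2 m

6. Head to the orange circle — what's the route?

turn left 146°, forward 5.6 m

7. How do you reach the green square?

turn left 56°, forward 8.3 m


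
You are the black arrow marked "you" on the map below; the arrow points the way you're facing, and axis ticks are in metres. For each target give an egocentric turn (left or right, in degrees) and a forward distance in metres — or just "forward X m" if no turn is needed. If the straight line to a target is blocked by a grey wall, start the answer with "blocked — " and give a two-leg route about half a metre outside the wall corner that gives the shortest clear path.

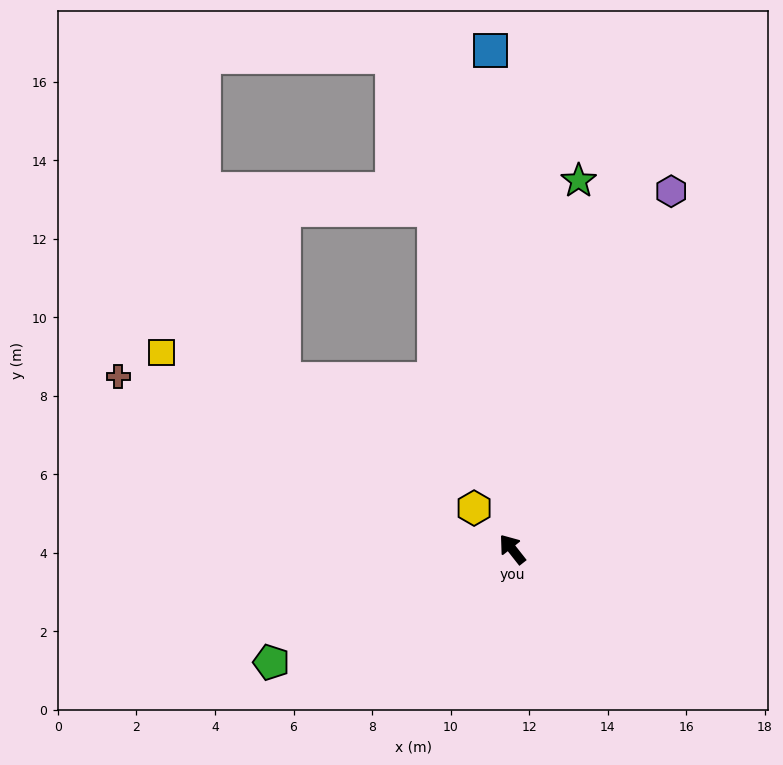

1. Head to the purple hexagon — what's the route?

turn right 62°, forward 10.0 m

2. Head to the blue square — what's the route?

turn right 36°, forward 12.7 m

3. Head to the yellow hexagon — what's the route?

turn left 5°, forward 1.4 m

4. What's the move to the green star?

turn right 48°, forward 9.5 m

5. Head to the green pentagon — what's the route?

turn left 77°, forward 6.8 m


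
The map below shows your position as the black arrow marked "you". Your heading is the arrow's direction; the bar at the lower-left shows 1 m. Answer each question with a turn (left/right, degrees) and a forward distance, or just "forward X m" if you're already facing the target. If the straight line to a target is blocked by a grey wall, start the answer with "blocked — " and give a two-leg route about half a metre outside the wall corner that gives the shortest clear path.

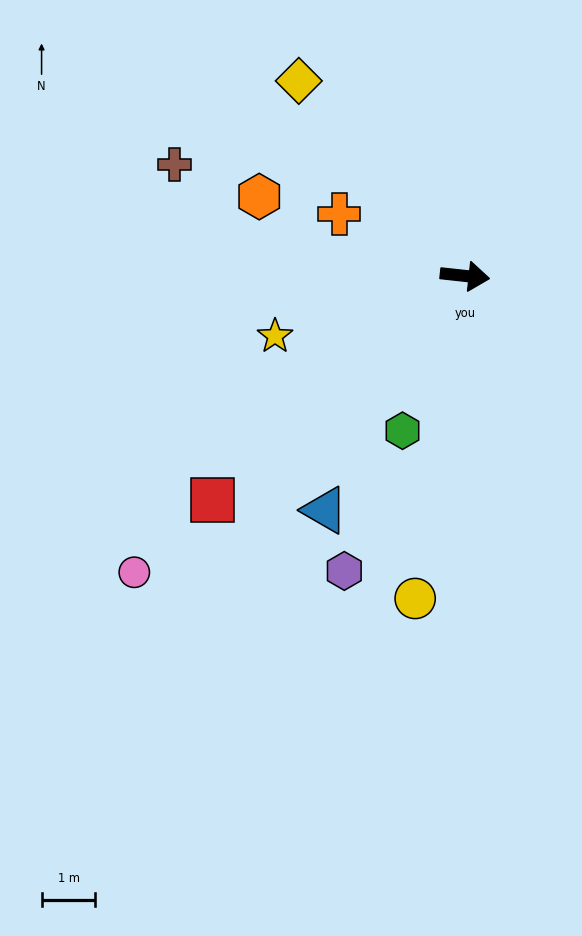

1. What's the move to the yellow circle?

turn right 93°, forward 6.1 m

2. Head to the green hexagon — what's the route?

turn right 106°, forward 3.1 m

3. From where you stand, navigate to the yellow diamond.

turn left 137°, forward 4.8 m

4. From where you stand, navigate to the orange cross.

turn left 160°, forward 2.6 m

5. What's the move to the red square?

turn right 132°, forward 6.3 m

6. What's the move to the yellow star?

turn right 156°, forward 3.7 m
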